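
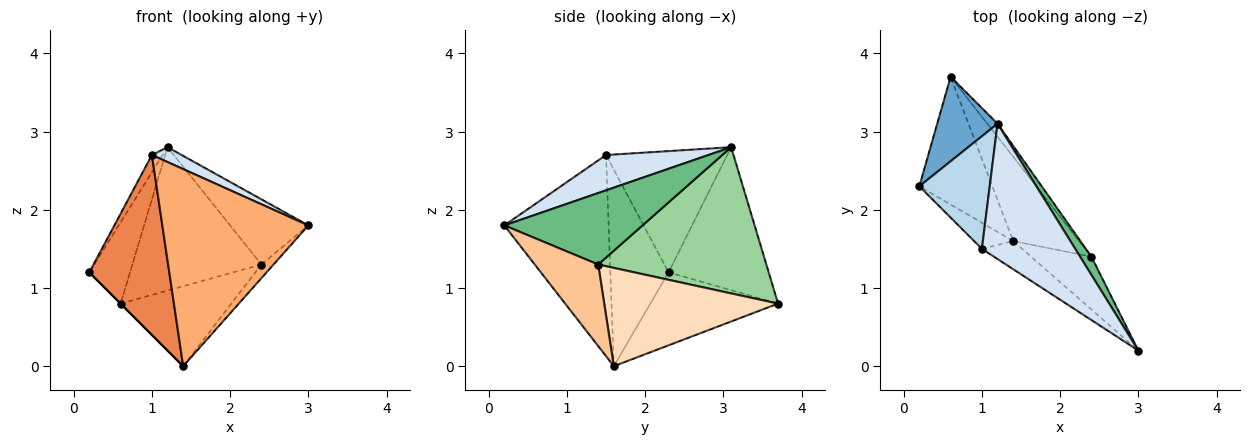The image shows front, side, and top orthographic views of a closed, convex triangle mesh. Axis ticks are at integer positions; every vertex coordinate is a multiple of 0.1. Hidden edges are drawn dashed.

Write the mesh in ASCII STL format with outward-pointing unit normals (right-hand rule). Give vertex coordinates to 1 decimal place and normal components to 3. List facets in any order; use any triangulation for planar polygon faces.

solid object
 facet normal -0.863 0.351 0.364
  outer loop
   vertex 1.2 3.1 2.8
   vertex 0.6 3.7 0.8
   vertex 0.2 2.3 1.2
  endloop
 endfacet
 facet normal -0.707 0.000 -0.707
  outer loop
   vertex 1.4 1.6 0.0
   vertex 0.2 2.3 1.2
   vertex 0.6 3.7 0.8
  endloop
 endfacet
 facet normal -0.862 0.076 0.501
  outer loop
   vertex 1.0 1.5 2.7
   vertex 1.2 3.1 2.8
   vertex 0.2 2.3 1.2
  endloop
 endfacet
 facet normal 0.352 -0.102 0.930
  outer loop
   vertex 1.0 1.5 2.7
   vertex 3.0 0.2 1.8
   vertex 1.2 3.1 2.8
  endloop
 endfacet
 facet normal -0.585 -0.803 -0.116
  outer loop
   vertex 1.0 1.5 2.7
   vertex 0.2 2.3 1.2
   vertex 1.4 1.6 0.0
  endloop
 endfacet
 facet normal -0.577 -0.808 -0.115
  outer loop
   vertex 1.0 1.5 2.7
   vertex 1.4 1.6 0.0
   vertex 3.0 0.2 1.8
  endloop
 endfacet
 facet normal 0.795 0.152 -0.588
  outer loop
   vertex 2.4 1.4 1.3
   vertex 3.0 0.2 1.8
   vertex 1.4 1.6 0.0
  endloop
 endfacet
 facet normal 0.734 0.467 -0.493
  outer loop
   vertex 2.4 1.4 1.3
   vertex 1.4 1.6 0.0
   vertex 0.6 3.7 0.8
  endloop
 endfacet
 facet normal 0.862 0.488 0.137
  outer loop
   vertex 2.4 1.4 1.3
   vertex 1.2 3.1 2.8
   vertex 3.0 0.2 1.8
  endloop
 endfacet
 facet normal 0.792 0.608 -0.055
  outer loop
   vertex 2.4 1.4 1.3
   vertex 0.6 3.7 0.8
   vertex 1.2 3.1 2.8
  endloop
 endfacet
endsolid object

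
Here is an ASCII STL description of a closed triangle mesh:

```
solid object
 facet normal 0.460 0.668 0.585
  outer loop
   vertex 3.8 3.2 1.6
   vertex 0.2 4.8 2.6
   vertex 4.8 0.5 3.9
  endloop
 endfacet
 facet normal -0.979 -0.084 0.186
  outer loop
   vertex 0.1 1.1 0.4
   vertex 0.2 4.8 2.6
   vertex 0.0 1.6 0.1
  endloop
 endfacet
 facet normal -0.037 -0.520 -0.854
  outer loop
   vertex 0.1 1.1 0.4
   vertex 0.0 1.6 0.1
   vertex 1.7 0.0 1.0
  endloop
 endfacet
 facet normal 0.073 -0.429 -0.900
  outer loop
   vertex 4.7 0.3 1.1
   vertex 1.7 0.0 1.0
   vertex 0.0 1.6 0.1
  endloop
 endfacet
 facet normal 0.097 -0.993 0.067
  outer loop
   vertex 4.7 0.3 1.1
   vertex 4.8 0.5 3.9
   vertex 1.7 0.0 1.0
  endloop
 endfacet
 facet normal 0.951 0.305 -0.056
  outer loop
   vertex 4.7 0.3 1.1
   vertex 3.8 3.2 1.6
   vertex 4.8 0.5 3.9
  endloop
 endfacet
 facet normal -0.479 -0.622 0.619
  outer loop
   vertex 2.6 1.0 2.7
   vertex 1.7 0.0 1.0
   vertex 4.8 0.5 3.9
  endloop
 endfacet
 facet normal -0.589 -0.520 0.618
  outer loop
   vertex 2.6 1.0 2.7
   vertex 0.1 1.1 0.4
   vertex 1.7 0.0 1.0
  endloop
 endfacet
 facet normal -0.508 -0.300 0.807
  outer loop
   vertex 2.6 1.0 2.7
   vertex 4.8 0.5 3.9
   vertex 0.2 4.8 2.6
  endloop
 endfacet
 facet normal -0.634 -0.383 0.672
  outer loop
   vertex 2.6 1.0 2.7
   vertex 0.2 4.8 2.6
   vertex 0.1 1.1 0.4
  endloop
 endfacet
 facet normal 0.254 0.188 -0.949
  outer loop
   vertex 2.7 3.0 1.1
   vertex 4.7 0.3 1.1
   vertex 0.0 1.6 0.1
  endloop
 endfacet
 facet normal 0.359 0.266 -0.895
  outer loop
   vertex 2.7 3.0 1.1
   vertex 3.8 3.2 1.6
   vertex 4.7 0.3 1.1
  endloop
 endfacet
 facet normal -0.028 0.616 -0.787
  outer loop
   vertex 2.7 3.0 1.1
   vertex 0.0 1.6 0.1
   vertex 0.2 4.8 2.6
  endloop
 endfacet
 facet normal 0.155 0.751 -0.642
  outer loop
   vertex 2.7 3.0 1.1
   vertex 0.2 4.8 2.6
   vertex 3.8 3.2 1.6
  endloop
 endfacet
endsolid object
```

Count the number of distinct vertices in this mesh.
9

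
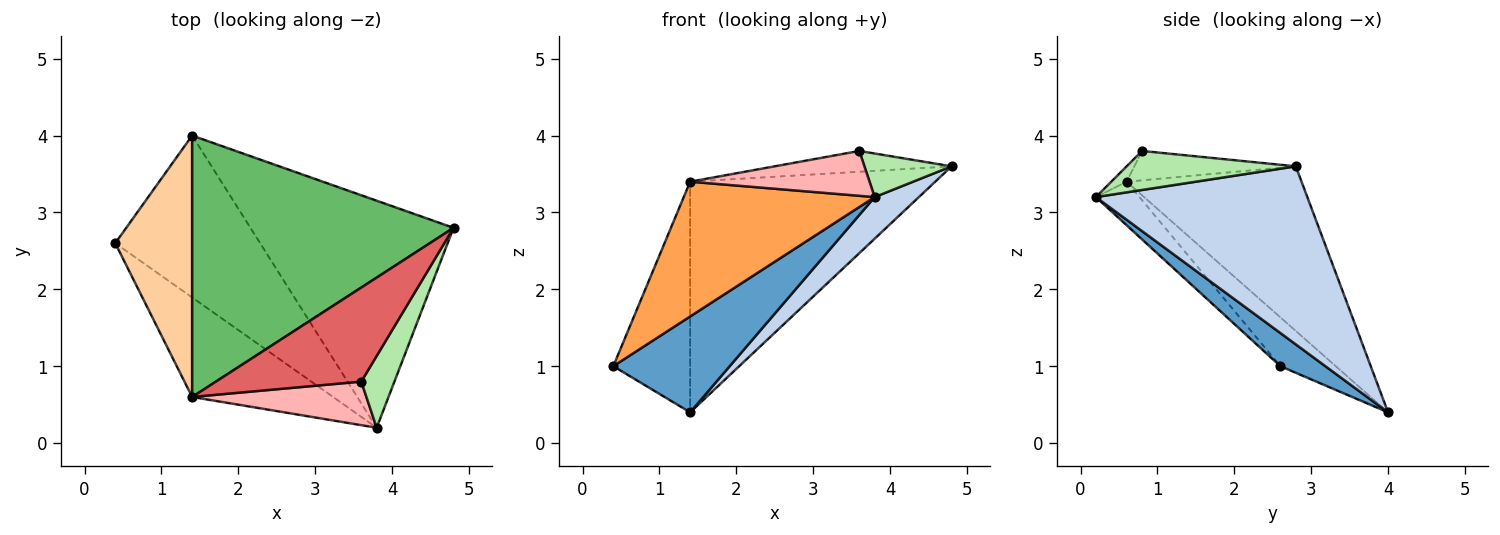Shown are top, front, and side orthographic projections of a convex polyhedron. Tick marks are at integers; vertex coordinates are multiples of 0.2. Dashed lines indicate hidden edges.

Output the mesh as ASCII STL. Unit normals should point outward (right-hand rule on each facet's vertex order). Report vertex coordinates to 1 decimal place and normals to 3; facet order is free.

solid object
 facet normal 0.193 -0.500 -0.844
  outer loop
   vertex 1.4 4.0 0.4
   vertex 3.8 0.2 3.2
   vertex 0.4 2.6 1.0
  endloop
 endfacet
 facet normal 0.653 -0.137 -0.745
  outer loop
   vertex 1.4 4.0 0.4
   vertex 4.8 2.8 3.6
   vertex 3.8 0.2 3.2
  endloop
 endfacet
 facet normal -0.181 -0.791 -0.584
  outer loop
   vertex 1.4 0.6 3.4
   vertex 0.4 2.6 1.0
   vertex 3.8 0.2 3.2
  endloop
 endfacet
 facet normal -0.430 0.597 0.677
  outer loop
   vertex 1.4 0.6 3.4
   vertex 1.4 4.0 0.4
   vertex 0.4 2.6 1.0
  endloop
 endfacet
 facet normal -0.427 0.598 0.678
  outer loop
   vertex 1.4 0.6 3.4
   vertex 4.8 2.8 3.6
   vertex 1.4 4.0 0.4
  endloop
 endfacet
 facet normal 0.710 -0.366 0.602
  outer loop
   vertex 3.6 0.8 3.8
   vertex 3.8 0.2 3.2
   vertex 4.8 2.8 3.6
  endloop
 endfacet
 facet normal -0.193 0.212 0.958
  outer loop
   vertex 3.6 0.8 3.8
   vertex 4.8 2.8 3.6
   vertex 1.4 0.6 3.4
  endloop
 endfacet
 facet normal -0.061 -0.716 0.695
  outer loop
   vertex 3.6 0.8 3.8
   vertex 1.4 0.6 3.4
   vertex 3.8 0.2 3.2
  endloop
 endfacet
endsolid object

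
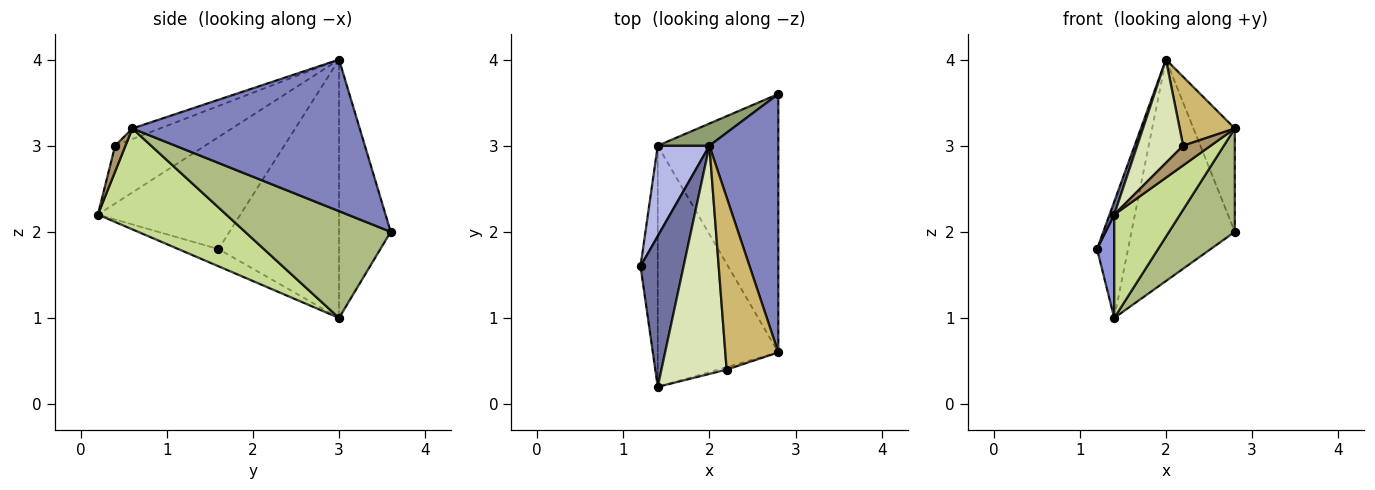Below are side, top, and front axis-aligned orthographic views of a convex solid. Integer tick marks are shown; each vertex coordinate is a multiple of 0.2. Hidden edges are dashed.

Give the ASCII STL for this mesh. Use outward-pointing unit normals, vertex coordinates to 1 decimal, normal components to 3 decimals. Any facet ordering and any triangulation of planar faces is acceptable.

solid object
 facet normal -0.933 -0.031 0.359
  outer loop
   vertex 2.0 3.0 4.0
   vertex 1.2 1.6 1.8
   vertex 1.4 0.2 2.2
  endloop
 endfacet
 facet normal 0.898 0.163 0.408
  outer loop
   vertex 2.8 0.6 3.2
   vertex 2.8 3.6 2.0
   vertex 2.0 3.0 4.0
  endloop
 endfacet
 facet normal -0.677 -0.290 -0.677
  outer loop
   vertex 1.4 3.0 1.0
   vertex 1.4 0.2 2.2
   vertex 1.2 1.6 1.8
  endloop
 endfacet
 facet normal -0.951 0.244 0.190
  outer loop
   vertex 1.4 3.0 1.0
   vertex 1.2 1.6 1.8
   vertex 2.0 3.0 4.0
  endloop
 endfacet
 facet normal -0.445 0.891 0.089
  outer loop
   vertex 1.4 3.0 1.0
   vertex 2.0 3.0 4.0
   vertex 2.8 3.6 2.0
  endloop
 endfacet
 facet normal 0.635 -0.287 -0.717
  outer loop
   vertex 1.4 3.0 1.0
   vertex 2.8 3.6 2.0
   vertex 2.8 0.6 3.2
  endloop
 endfacet
 facet normal 0.610 -0.312 -0.729
  outer loop
   vertex 1.4 3.0 1.0
   vertex 2.8 0.6 3.2
   vertex 1.4 0.2 2.2
  endloop
 endfacet
 facet normal -0.628 -0.321 0.709
  outer loop
   vertex 2.2 0.4 3.0
   vertex 2.0 3.0 4.0
   vertex 1.4 0.2 2.2
  endloop
 endfacet
 facet normal 0.349 -0.930 -0.116
  outer loop
   vertex 2.2 0.4 3.0
   vertex 1.4 0.2 2.2
   vertex 2.8 0.6 3.2
  endloop
 endfacet
 facet normal -0.183 -0.365 0.913
  outer loop
   vertex 2.2 0.4 3.0
   vertex 2.8 0.6 3.2
   vertex 2.0 3.0 4.0
  endloop
 endfacet
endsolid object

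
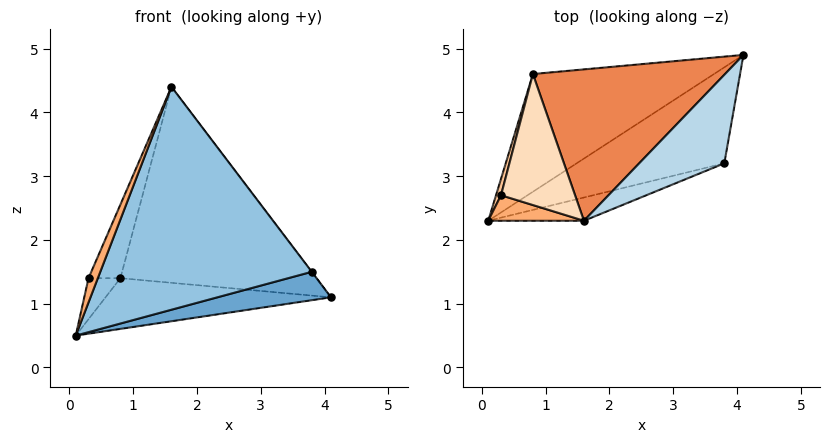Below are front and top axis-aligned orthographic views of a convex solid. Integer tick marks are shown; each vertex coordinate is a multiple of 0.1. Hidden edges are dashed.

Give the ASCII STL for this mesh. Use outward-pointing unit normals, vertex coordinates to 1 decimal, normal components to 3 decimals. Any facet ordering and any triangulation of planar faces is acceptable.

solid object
 facet normal 0.312 -0.269 -0.911
  outer loop
   vertex 3.8 3.2 1.5
   vertex 0.1 2.3 0.5
   vertex 4.1 4.9 1.1
  endloop
 endfacet
 facet normal 0.261 -0.960 -0.100
  outer loop
   vertex 3.8 3.2 1.5
   vertex 1.6 2.3 4.4
   vertex 0.1 2.3 0.5
  endloop
 endfacet
 facet normal 0.796 0.002 0.605
  outer loop
   vertex 3.8 3.2 1.5
   vertex 4.1 4.9 1.1
   vertex 1.6 2.3 4.4
  endloop
 endfacet
 facet normal -0.119 0.393 -0.912
  outer loop
   vertex 0.8 4.6 1.4
   vertex 4.1 4.9 1.1
   vertex 0.1 2.3 0.5
  endloop
 endfacet
 facet normal -0.016 0.791 0.611
  outer loop
   vertex 0.8 4.6 1.4
   vertex 1.6 2.3 4.4
   vertex 4.1 4.9 1.1
  endloop
 endfacet
 facet normal -0.883 -0.323 0.340
  outer loop
   vertex 0.3 2.7 1.4
   vertex 0.1 2.3 0.5
   vertex 1.6 2.3 4.4
  endloop
 endfacet
 facet normal -0.962 0.253 0.101
  outer loop
   vertex 0.3 2.7 1.4
   vertex 0.8 4.6 1.4
   vertex 0.1 2.3 0.5
  endloop
 endfacet
 facet normal -0.881 0.232 0.413
  outer loop
   vertex 0.3 2.7 1.4
   vertex 1.6 2.3 4.4
   vertex 0.8 4.6 1.4
  endloop
 endfacet
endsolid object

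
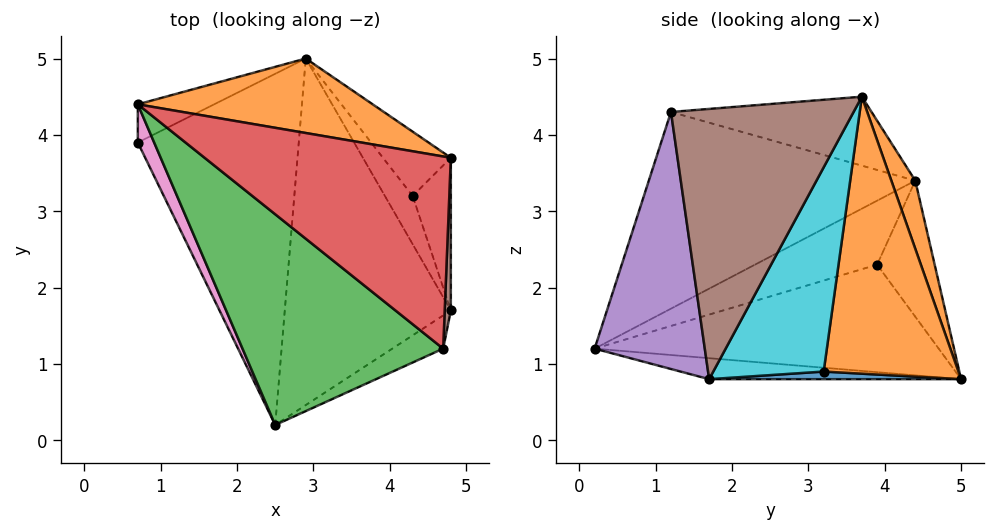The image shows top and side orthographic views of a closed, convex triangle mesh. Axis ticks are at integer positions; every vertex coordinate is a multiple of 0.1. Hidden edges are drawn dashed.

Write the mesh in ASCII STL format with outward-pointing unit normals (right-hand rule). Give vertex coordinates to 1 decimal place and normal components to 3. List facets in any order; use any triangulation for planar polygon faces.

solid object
 facet normal -0.125 -0.072 -0.990
  outer loop
   vertex 2.9 5.0 0.8
   vertex 4.8 1.7 0.8
   vertex 2.5 0.2 1.2
  endloop
 endfacet
 facet normal 0.085 0.953 0.291
  outer loop
   vertex 2.9 5.0 0.8
   vertex 0.7 4.4 3.4
   vertex 4.8 3.7 4.5
  endloop
 endfacet
 facet normal -0.580 -0.559 0.592
  outer loop
   vertex 4.7 1.2 4.3
   vertex 0.7 4.4 3.4
   vertex 2.5 0.2 1.2
  endloop
 endfacet
 facet normal -0.269 -0.066 0.961
  outer loop
   vertex 4.7 1.2 4.3
   vertex 4.8 3.7 4.5
   vertex 0.7 4.4 3.4
  endloop
 endfacet
 facet normal 0.530 -0.841 -0.105
  outer loop
   vertex 4.7 1.2 4.3
   vertex 2.5 0.2 1.2
   vertex 4.8 1.7 0.8
  endloop
 endfacet
 facet normal 0.999 -0.042 0.023
  outer loop
   vertex 4.7 1.2 4.3
   vertex 4.8 1.7 0.8
   vertex 4.8 3.7 4.5
  endloop
 endfacet
 facet normal -0.851 -0.479 0.218
  outer loop
   vertex 0.7 3.9 2.3
   vertex 2.5 0.2 1.2
   vertex 0.7 4.4 3.4
  endloop
 endfacet
 facet normal -0.593 0.733 -0.333
  outer loop
   vertex 0.7 3.9 2.3
   vertex 0.7 4.4 3.4
   vertex 2.9 5.0 0.8
  endloop
 endfacet
 facet normal -0.555 -0.023 -0.831
  outer loop
   vertex 0.7 3.9 2.3
   vertex 2.9 5.0 0.8
   vertex 2.5 0.2 1.2
  endloop
 endfacet
 facet normal 0.931 0.322 -0.174
  outer loop
   vertex 4.3 3.2 0.9
   vertex 4.8 3.7 4.5
   vertex 4.8 1.7 0.8
  endloop
 endfacet
 facet normal 0.262 0.151 -0.953
  outer loop
   vertex 4.3 3.2 0.9
   vertex 4.8 1.7 0.8
   vertex 2.9 5.0 0.8
  endloop
 endfacet
 facet normal 0.780 0.596 -0.191
  outer loop
   vertex 4.3 3.2 0.9
   vertex 2.9 5.0 0.8
   vertex 4.8 3.7 4.5
  endloop
 endfacet
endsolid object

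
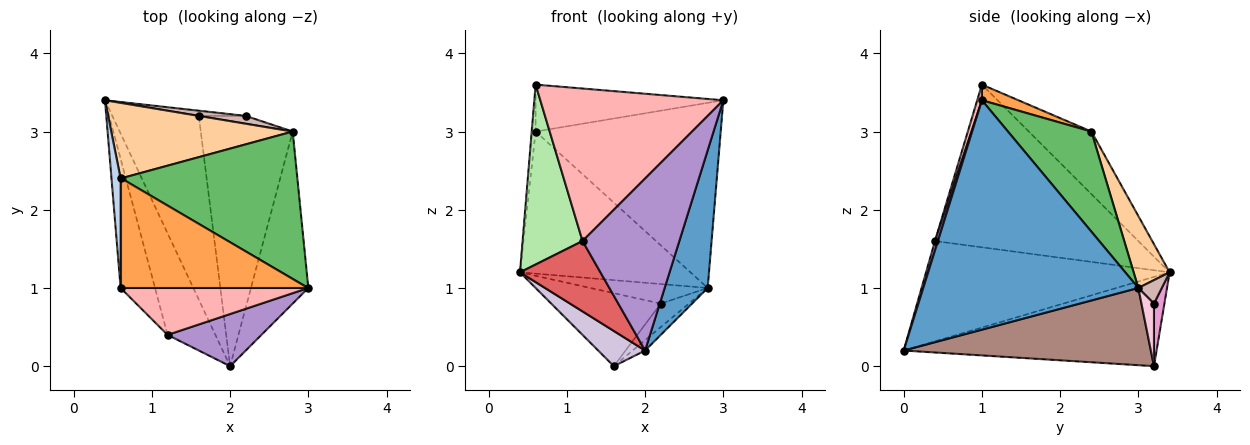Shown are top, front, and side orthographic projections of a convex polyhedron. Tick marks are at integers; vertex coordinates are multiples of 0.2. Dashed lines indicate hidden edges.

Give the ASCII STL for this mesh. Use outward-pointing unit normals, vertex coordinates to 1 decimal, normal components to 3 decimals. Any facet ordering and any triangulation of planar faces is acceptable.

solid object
 facet normal 0.952 -0.190 -0.238
  outer loop
   vertex 2.8 3.0 1.0
   vertex 3.0 1.0 3.4
   vertex 2.0 0.0 0.2
  endloop
 endfacet
 facet normal -0.988 0.062 0.144
  outer loop
   vertex 0.6 2.4 3.0
   vertex 0.4 3.4 1.2
   vertex 0.6 1.0 3.6
  endloop
 endfacet
 facet normal 0.076 0.393 0.916
  outer loop
   vertex 0.6 2.4 3.0
   vertex 0.6 1.0 3.6
   vertex 3.0 1.0 3.4
  endloop
 endfacet
 facet normal 0.183 0.868 0.462
  outer loop
   vertex 0.6 2.4 3.0
   vertex 2.8 3.0 1.0
   vertex 0.4 3.4 1.2
  endloop
 endfacet
 facet normal 0.333 0.738 0.587
  outer loop
   vertex 0.6 2.4 3.0
   vertex 3.0 1.0 3.4
   vertex 2.8 3.0 1.0
  endloop
 endfacet
 facet normal -0.940 -0.277 -0.199
  outer loop
   vertex 1.2 0.4 1.6
   vertex 0.6 1.0 3.6
   vertex 0.4 3.4 1.2
  endloop
 endfacet
 facet normal -0.865 -0.286 -0.413
  outer loop
   vertex 1.2 0.4 1.6
   vertex 0.4 3.4 1.2
   vertex 2.0 0.0 0.2
  endloop
 endfacet
 facet normal 0.024 -0.955 0.294
  outer loop
   vertex 1.2 0.4 1.6
   vertex 3.0 1.0 3.4
   vertex 0.6 1.0 3.6
  endloop
 endfacet
 facet normal 0.029 -0.957 0.290
  outer loop
   vertex 1.2 0.4 1.6
   vertex 2.0 0.0 0.2
   vertex 3.0 1.0 3.4
  endloop
 endfacet
 facet normal -0.712 -0.132 -0.690
  outer loop
   vertex 1.6 3.2 0.0
   vertex 2.0 0.0 0.2
   vertex 0.4 3.4 1.2
  endloop
 endfacet
 facet normal 0.643 0.033 -0.765
  outer loop
   vertex 1.6 3.2 0.0
   vertex 2.8 3.0 1.0
   vertex 2.0 0.0 0.2
  endloop
 endfacet
 facet normal 0.183 0.913 0.365
  outer loop
   vertex 2.2 3.2 0.8
   vertex 0.4 3.4 1.2
   vertex 2.8 3.0 1.0
  endloop
 endfacet
 facet normal 0.095 0.993 -0.071
  outer loop
   vertex 2.2 3.2 0.8
   vertex 1.6 3.2 0.0
   vertex 0.4 3.4 1.2
  endloop
 endfacet
 facet normal 0.389 0.874 -0.291
  outer loop
   vertex 2.2 3.2 0.8
   vertex 2.8 3.0 1.0
   vertex 1.6 3.2 0.0
  endloop
 endfacet
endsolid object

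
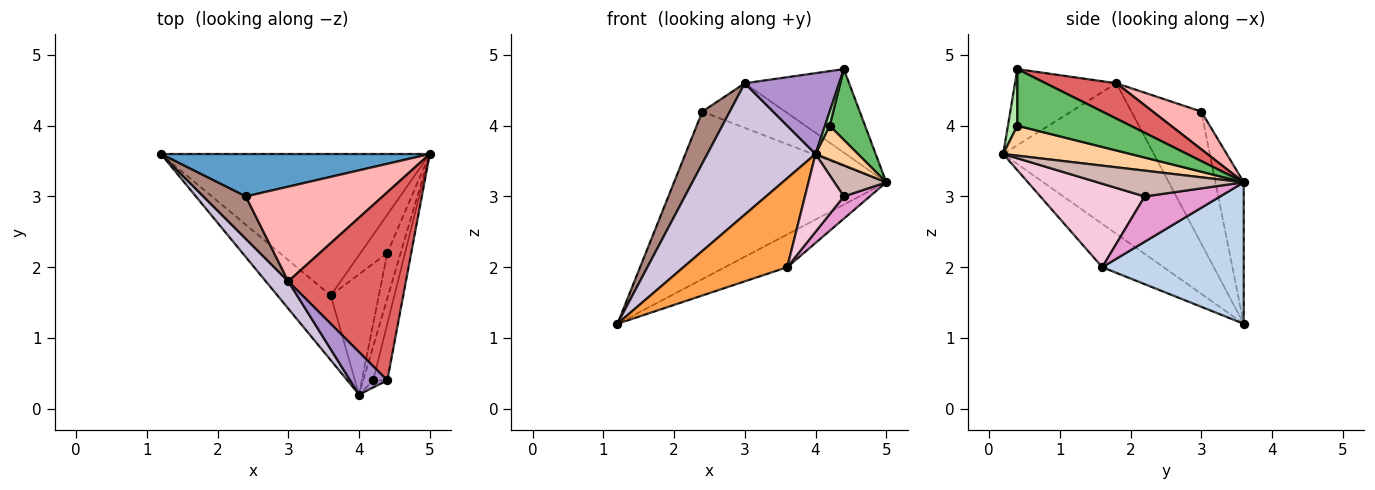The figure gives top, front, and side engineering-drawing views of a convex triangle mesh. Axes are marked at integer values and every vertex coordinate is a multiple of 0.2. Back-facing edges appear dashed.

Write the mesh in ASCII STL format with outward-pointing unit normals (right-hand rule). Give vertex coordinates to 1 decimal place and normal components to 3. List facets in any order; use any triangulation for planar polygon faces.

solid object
 facet normal -0.128 0.961 0.244
  outer loop
   vertex 2.4 3.0 4.2
   vertex 5.0 3.6 3.2
   vertex 1.2 3.6 1.2
  endloop
 endfacet
 facet normal 0.456 0.201 -0.867
  outer loop
   vertex 3.6 1.6 2.0
   vertex 1.2 3.6 1.2
   vertex 5.0 3.6 3.2
  endloop
 endfacet
 facet normal -0.431 -0.730 -0.531
  outer loop
   vertex 3.6 1.6 2.0
   vertex 4.0 0.2 3.6
   vertex 1.2 3.6 1.2
  endloop
 endfacet
 facet normal 0.905 -0.302 -0.302
  outer loop
   vertex 4.2 0.4 4.0
   vertex 4.0 0.2 3.6
   vertex 5.0 3.6 3.2
  endloop
 endfacet
 facet normal 0.928 -0.290 -0.232
  outer loop
   vertex 4.2 0.4 4.0
   vertex 5.0 3.6 3.2
   vertex 4.4 0.4 4.8
  endloop
 endfacet
 facet normal 0.873 -0.436 -0.218
  outer loop
   vertex 4.2 0.4 4.0
   vertex 4.4 0.4 4.8
   vertex 4.0 0.2 3.6
  endloop
 endfacet
 facet normal 0.265 0.391 0.881
  outer loop
   vertex 3.0 1.8 4.6
   vertex 4.4 0.4 4.8
   vertex 5.0 3.6 3.2
  endloop
 endfacet
 facet normal 0.242 0.414 0.878
  outer loop
   vertex 3.0 1.8 4.6
   vertex 5.0 3.6 3.2
   vertex 2.4 3.0 4.2
  endloop
 endfacet
 facet normal -0.689 -0.641 0.337
  outer loop
   vertex 3.0 1.8 4.6
   vertex 4.0 0.2 3.6
   vertex 4.4 0.4 4.8
  endloop
 endfacet
 facet normal -0.806 -0.579 0.120
  outer loop
   vertex 3.0 1.8 4.6
   vertex 1.2 3.6 1.2
   vertex 4.0 0.2 3.6
  endloop
 endfacet
 facet normal -0.892 -0.350 0.287
  outer loop
   vertex 3.0 1.8 4.6
   vertex 2.4 3.0 4.2
   vertex 1.2 3.6 1.2
  endloop
 endfacet
 facet normal 0.847 -0.301 -0.437
  outer loop
   vertex 4.4 2.2 3.0
   vertex 5.0 3.6 3.2
   vertex 4.0 0.2 3.6
  endloop
 endfacet
 facet normal 0.825 -0.283 -0.490
  outer loop
   vertex 4.4 2.2 3.0
   vertex 3.6 1.6 2.0
   vertex 5.0 3.6 3.2
  endloop
 endfacet
 facet normal 0.824 -0.307 -0.475
  outer loop
   vertex 4.4 2.2 3.0
   vertex 4.0 0.2 3.6
   vertex 3.6 1.6 2.0
  endloop
 endfacet
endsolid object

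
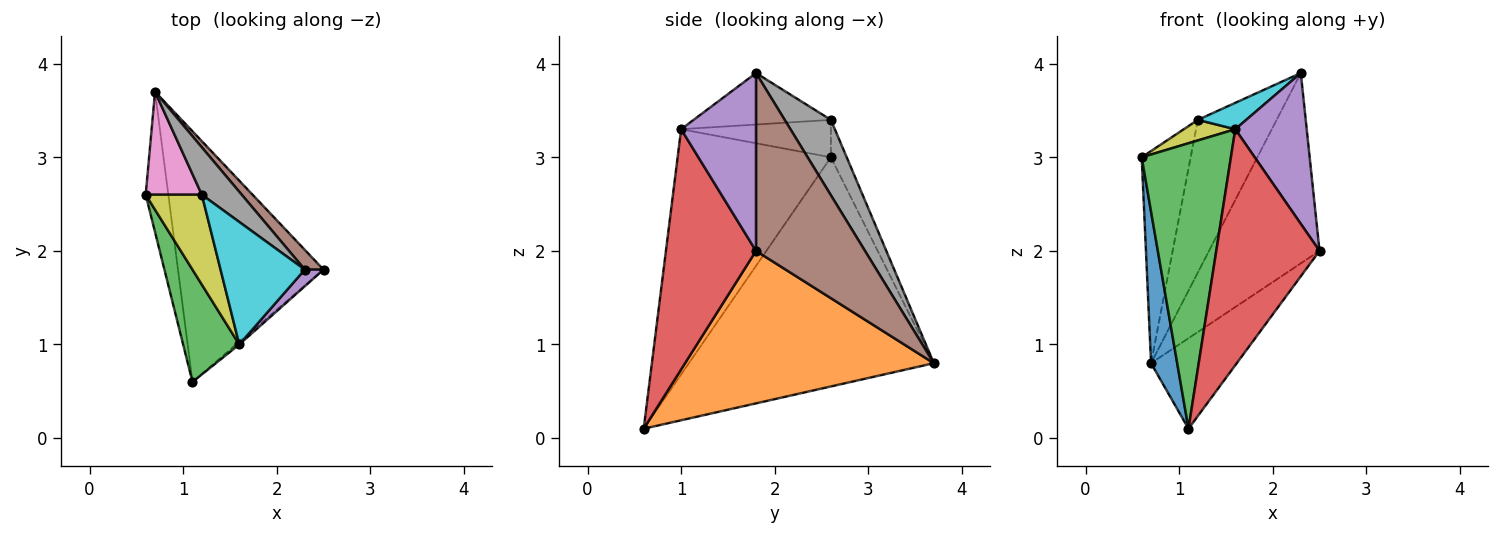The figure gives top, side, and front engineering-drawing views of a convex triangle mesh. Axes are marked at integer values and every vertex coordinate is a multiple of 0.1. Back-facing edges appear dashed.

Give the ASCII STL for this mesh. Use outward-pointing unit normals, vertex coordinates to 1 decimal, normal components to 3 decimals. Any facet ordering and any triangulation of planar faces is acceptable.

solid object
 facet normal -0.990 -0.106 -0.098
  outer loop
   vertex 0.7 3.7 0.8
   vertex 1.1 0.6 0.1
   vertex 0.6 2.6 3.0
  endloop
 endfacet
 facet normal 0.702 0.242 -0.670
  outer loop
   vertex 0.7 3.7 0.8
   vertex 2.5 1.8 2.0
   vertex 1.1 0.6 0.1
  endloop
 endfacet
 facet normal -0.848 -0.493 0.194
  outer loop
   vertex 1.6 1.0 3.3
   vertex 0.6 2.6 3.0
   vertex 1.1 0.6 0.1
  endloop
 endfacet
 facet normal 0.657 -0.753 -0.009
  outer loop
   vertex 1.6 1.0 3.3
   vertex 1.1 0.6 0.1
   vertex 2.5 1.8 2.0
  endloop
 endfacet
 facet normal 0.721 -0.688 0.076
  outer loop
   vertex 2.3 1.8 3.9
   vertex 1.6 1.0 3.3
   vertex 2.5 1.8 2.0
  endloop
 endfacet
 facet normal 0.700 0.710 0.074
  outer loop
   vertex 2.3 1.8 3.9
   vertex 2.5 1.8 2.0
   vertex 0.7 3.7 0.8
  endloop
 endfacet
 facet normal -0.279 0.864 0.419
  outer loop
   vertex 1.2 2.6 3.4
   vertex 0.7 3.7 0.8
   vertex 0.6 2.6 3.0
  endloop
 endfacet
 facet normal 0.489 0.833 0.259
  outer loop
   vertex 1.2 2.6 3.4
   vertex 2.3 1.8 3.9
   vertex 0.7 3.7 0.8
  endloop
 endfacet
 facet normal -0.545 -0.187 0.817
  outer loop
   vertex 1.2 2.6 3.4
   vertex 0.6 2.6 3.0
   vertex 1.6 1.0 3.3
  endloop
 endfacet
 facet normal -0.513 -0.181 0.839
  outer loop
   vertex 1.2 2.6 3.4
   vertex 1.6 1.0 3.3
   vertex 2.3 1.8 3.9
  endloop
 endfacet
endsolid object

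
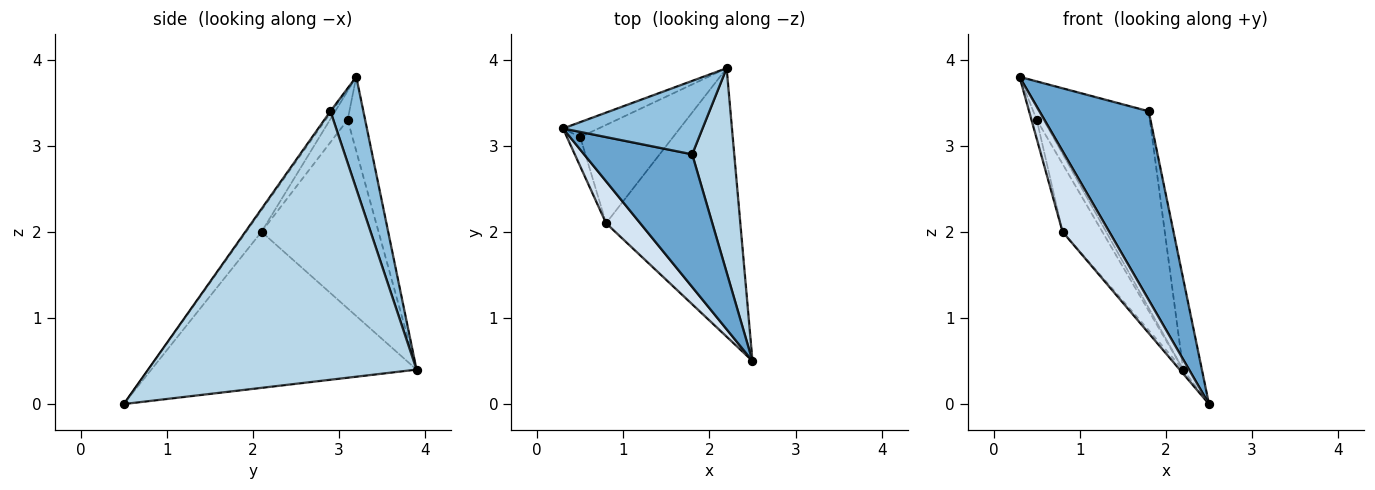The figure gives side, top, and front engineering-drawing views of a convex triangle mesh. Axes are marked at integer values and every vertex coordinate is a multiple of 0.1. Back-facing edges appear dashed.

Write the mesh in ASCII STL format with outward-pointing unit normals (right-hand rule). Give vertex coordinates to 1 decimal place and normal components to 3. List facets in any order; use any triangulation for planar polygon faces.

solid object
 facet normal -0.010 -0.818 0.575
  outer loop
   vertex 1.8 2.9 3.4
   vertex 0.3 3.2 3.8
   vertex 2.5 0.5 0.0
  endloop
 endfacet
 facet normal 0.270 0.902 0.337
  outer loop
   vertex 1.8 2.9 3.4
   vertex 2.2 3.9 0.4
   vertex 0.3 3.2 3.8
  endloop
 endfacet
 facet normal 0.986 0.069 0.154
  outer loop
   vertex 1.8 2.9 3.4
   vertex 2.5 0.5 0.0
   vertex 2.2 3.9 0.4
  endloop
 endfacet
 facet normal -0.281 -0.852 0.442
  outer loop
   vertex 0.8 2.1 2.0
   vertex 2.5 0.5 0.0
   vertex 0.3 3.2 3.8
  endloop
 endfacet
 facet normal -0.758 0.010 -0.652
  outer loop
   vertex 0.8 2.1 2.0
   vertex 2.2 3.9 0.4
   vertex 2.5 0.5 0.0
  endloop
 endfacet
 facet normal -0.851 0.333 -0.407
  outer loop
   vertex 0.5 3.1 3.3
   vertex 0.3 3.2 3.8
   vertex 2.2 3.9 0.4
  endloop
 endfacet
 facet normal -0.877 0.261 -0.403
  outer loop
   vertex 0.5 3.1 3.3
   vertex 0.8 2.1 2.0
   vertex 0.3 3.2 3.8
  endloop
 endfacet
 facet normal -0.858 0.292 -0.423
  outer loop
   vertex 0.5 3.1 3.3
   vertex 2.2 3.9 0.4
   vertex 0.8 2.1 2.0
  endloop
 endfacet
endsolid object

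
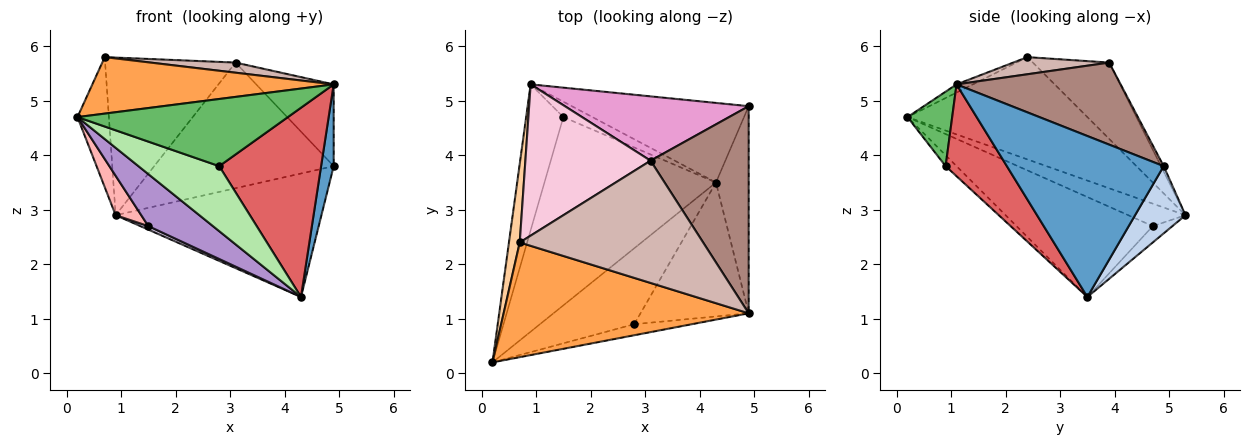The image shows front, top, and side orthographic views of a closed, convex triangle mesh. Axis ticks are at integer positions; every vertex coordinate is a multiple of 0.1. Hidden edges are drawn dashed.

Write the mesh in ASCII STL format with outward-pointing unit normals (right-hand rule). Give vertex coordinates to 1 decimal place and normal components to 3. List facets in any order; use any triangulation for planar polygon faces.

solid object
 facet normal 0.977 -0.078 -0.199
  outer loop
   vertex 4.9 4.9 3.8
   vertex 4.9 1.1 5.3
   vertex 4.3 3.5 1.4
  endloop
 endfacet
 facet normal 0.202 0.823 -0.531
  outer loop
   vertex 4.9 4.9 3.8
   vertex 4.3 3.5 1.4
   vertex 0.9 5.3 2.9
  endloop
 endfacet
 facet normal -0.030 -0.442 0.897
  outer loop
   vertex 0.7 2.4 5.8
   vertex 0.2 0.2 4.7
   vertex 4.9 1.1 5.3
  endloop
 endfacet
 facet normal -0.980 0.171 0.103
  outer loop
   vertex 0.7 2.4 5.8
   vertex 0.9 5.3 2.9
   vertex 0.2 0.2 4.7
  endloop
 endfacet
 facet normal 0.205 -0.966 -0.158
  outer loop
   vertex 2.8 0.9 3.8
   vertex 4.9 1.1 5.3
   vertex 0.2 0.2 4.7
  endloop
 endfacet
 facet normal -0.087 -0.648 -0.757
  outer loop
   vertex 2.8 0.9 3.8
   vertex 0.2 0.2 4.7
   vertex 4.3 3.5 1.4
  endloop
 endfacet
 facet normal 0.440 -0.733 -0.519
  outer loop
   vertex 2.8 0.9 3.8
   vertex 4.3 3.5 1.4
   vertex 4.9 1.1 5.3
  endloop
 endfacet
 facet normal -0.503 -0.225 -0.834
  outer loop
   vertex 1.5 4.7 2.7
   vertex 0.2 0.2 4.7
   vertex 0.9 5.3 2.9
  endloop
 endfacet
 facet normal -0.490 -0.232 -0.840
  outer loop
   vertex 1.5 4.7 2.7
   vertex 4.3 3.5 1.4
   vertex 0.2 0.2 4.7
  endloop
 endfacet
 facet normal -0.481 -0.196 -0.855
  outer loop
   vertex 1.5 4.7 2.7
   vertex 0.9 5.3 2.9
   vertex 4.3 3.5 1.4
  endloop
 endfacet
 facet normal 0.614 0.290 0.734
  outer loop
   vertex 3.1 3.9 5.7
   vertex 4.9 1.1 5.3
   vertex 4.9 4.9 3.8
  endloop
 endfacet
 facet normal 0.093 -0.082 0.992
  outer loop
   vertex 3.1 3.9 5.7
   vertex 0.7 2.4 5.8
   vertex 4.9 1.1 5.3
  endloop
 endfacet
 facet normal -0.014 0.890 0.456
  outer loop
   vertex 3.1 3.9 5.7
   vertex 4.9 4.9 3.8
   vertex 0.9 5.3 2.9
  endloop
 endfacet
 facet normal -0.389 0.665 0.638
  outer loop
   vertex 3.1 3.9 5.7
   vertex 0.9 5.3 2.9
   vertex 0.7 2.4 5.8
  endloop
 endfacet
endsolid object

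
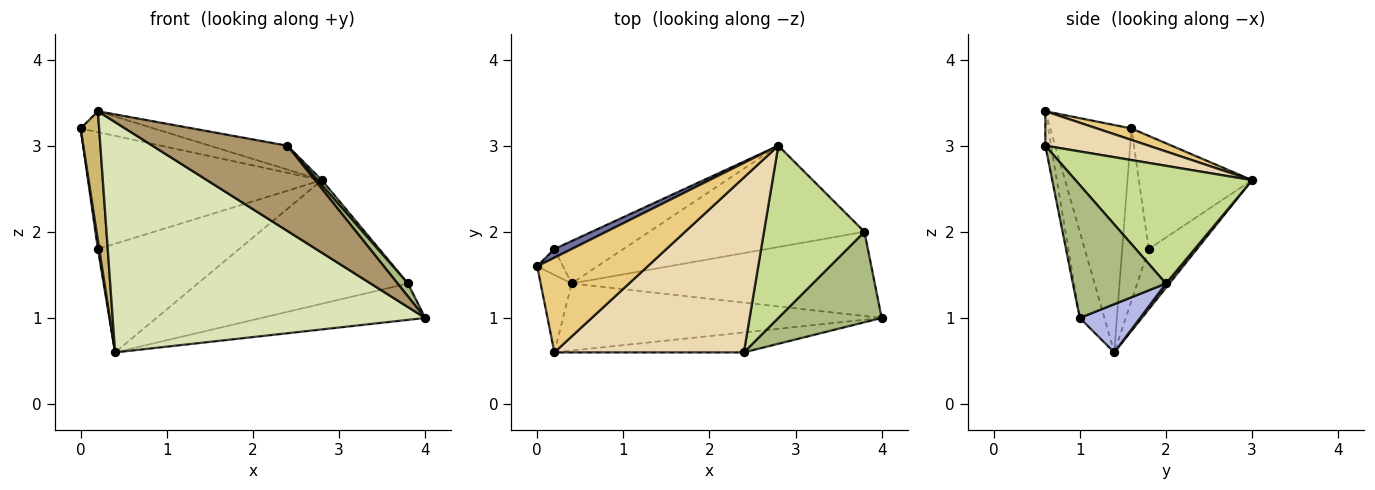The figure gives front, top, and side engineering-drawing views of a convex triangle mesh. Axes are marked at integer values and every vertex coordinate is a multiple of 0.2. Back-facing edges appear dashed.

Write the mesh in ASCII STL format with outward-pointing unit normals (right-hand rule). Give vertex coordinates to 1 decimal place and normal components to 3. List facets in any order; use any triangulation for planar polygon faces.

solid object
 facet normal -0.435 0.898 0.066
  outer loop
   vertex 0.2 1.8 1.8
   vertex 0.0 1.6 3.2
   vertex 2.8 3.0 2.6
  endloop
 endfacet
 facet normal -0.988 -0.049 -0.148
  outer loop
   vertex 0.2 1.8 1.8
   vertex 0.4 1.4 0.6
   vertex 0.0 1.6 3.2
  endloop
 endfacet
 facet normal -0.303 0.888 -0.346
  outer loop
   vertex 0.2 1.8 1.8
   vertex 2.8 3.0 2.6
   vertex 0.4 1.4 0.6
  endloop
 endfacet
 facet normal 0.145 0.392 -0.908
  outer loop
   vertex 3.8 2.0 1.4
   vertex 4.0 1.0 1.0
   vertex 0.4 1.4 0.6
  endloop
 endfacet
 facet normal 0.013 0.773 -0.634
  outer loop
   vertex 3.8 2.0 1.4
   vertex 0.4 1.4 0.6
   vertex 2.8 3.0 2.6
  endloop
 endfacet
 facet normal 0.786 -0.087 0.612
  outer loop
   vertex 3.8 2.0 1.4
   vertex 2.4 0.6 3.0
   vertex 4.0 1.0 1.0
  endloop
 endfacet
 facet normal 0.760 -0.019 0.649
  outer loop
   vertex 3.8 2.0 1.4
   vertex 2.8 3.0 2.6
   vertex 2.4 0.6 3.0
  endloop
 endfacet
 facet normal -0.075 -0.957 -0.279
  outer loop
   vertex 0.2 0.6 3.4
   vertex 0.4 1.4 0.6
   vertex 4.0 1.0 1.0
  endloop
 endfacet
 facet normal -0.041 -0.973 -0.228
  outer loop
   vertex 0.2 0.6 3.4
   vertex 4.0 1.0 1.0
   vertex 2.4 0.6 3.0
  endloop
 endfacet
 facet normal -0.967 -0.220 -0.132
  outer loop
   vertex 0.2 0.6 3.4
   vertex 0.0 1.6 3.2
   vertex 0.4 1.4 0.6
  endloop
 endfacet
 facet normal 0.101 0.214 0.971
  outer loop
   vertex 0.2 0.6 3.4
   vertex 2.8 3.0 2.6
   vertex 0.0 1.6 3.2
  endloop
 endfacet
 facet normal 0.177 0.133 0.975
  outer loop
   vertex 0.2 0.6 3.4
   vertex 2.4 0.6 3.0
   vertex 2.8 3.0 2.6
  endloop
 endfacet
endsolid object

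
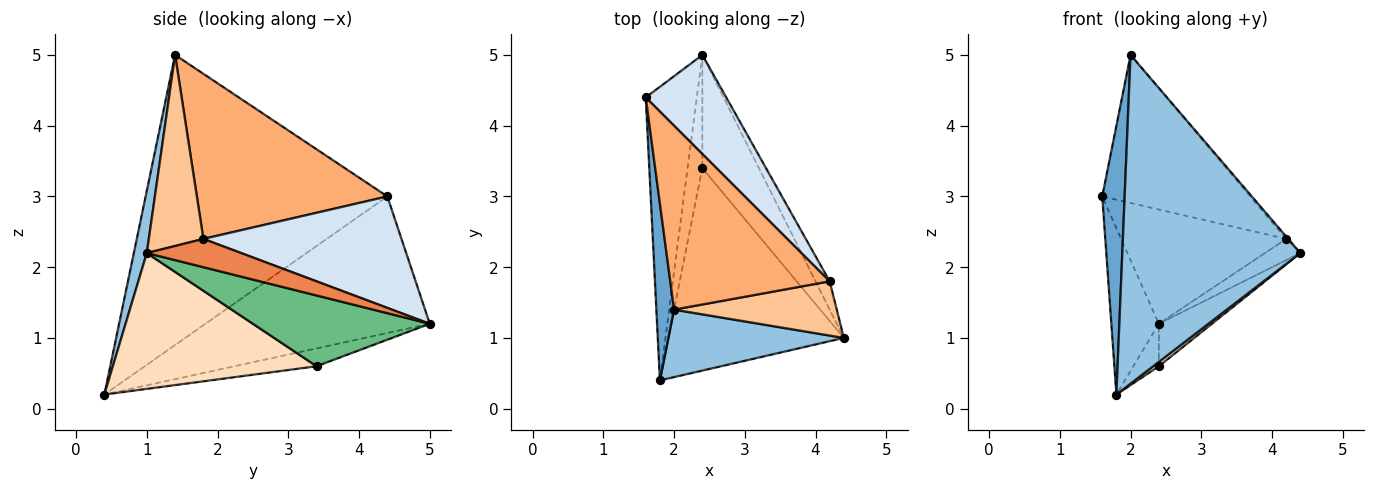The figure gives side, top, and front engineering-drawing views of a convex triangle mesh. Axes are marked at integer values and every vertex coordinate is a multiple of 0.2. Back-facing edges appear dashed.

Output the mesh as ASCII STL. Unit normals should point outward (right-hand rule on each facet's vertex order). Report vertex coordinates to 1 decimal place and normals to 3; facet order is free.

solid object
 facet normal -0.994 -0.092 0.061
  outer loop
   vertex 2.0 1.4 5.0
   vertex 1.6 4.4 3.0
   vertex 1.8 0.4 0.2
  endloop
 endfacet
 facet normal 0.071 -0.977 0.201
  outer loop
   vertex 2.0 1.4 5.0
   vertex 1.8 0.4 0.2
   vertex 4.4 1.0 2.2
  endloop
 endfacet
 facet normal -0.919 0.195 -0.344
  outer loop
   vertex 2.4 5.0 1.2
   vertex 1.8 0.4 0.2
   vertex 1.6 4.4 3.0
  endloop
 endfacet
 facet normal 0.672 0.560 0.485
  outer loop
   vertex 4.2 1.8 2.4
   vertex 2.4 5.0 1.2
   vertex 1.6 4.4 3.0
  endloop
 endfacet
 facet normal 0.848 0.318 -0.424
  outer loop
   vertex 4.2 1.8 2.4
   vertex 4.4 1.0 2.2
   vertex 2.4 5.0 1.2
  endloop
 endfacet
 facet normal 0.628 0.488 0.606
  outer loop
   vertex 4.2 1.8 2.4
   vertex 1.6 4.4 3.0
   vertex 2.0 1.4 5.0
  endloop
 endfacet
 facet normal 0.761 0.028 0.648
  outer loop
   vertex 4.2 1.8 2.4
   vertex 2.0 1.4 5.0
   vertex 4.4 1.0 2.2
  endloop
 endfacet
 facet normal 0.612 -0.017 -0.791
  outer loop
   vertex 2.4 3.4 0.6
   vertex 4.4 1.0 2.2
   vertex 1.8 0.4 0.2
  endloop
 endfacet
 facet normal 0.760 0.228 -0.608
  outer loop
   vertex 2.4 3.4 0.6
   vertex 2.4 5.0 1.2
   vertex 4.4 1.0 2.2
  endloop
 endfacet
 facet normal -0.749 0.233 -0.620
  outer loop
   vertex 2.4 3.4 0.6
   vertex 1.8 0.4 0.2
   vertex 2.4 5.0 1.2
  endloop
 endfacet
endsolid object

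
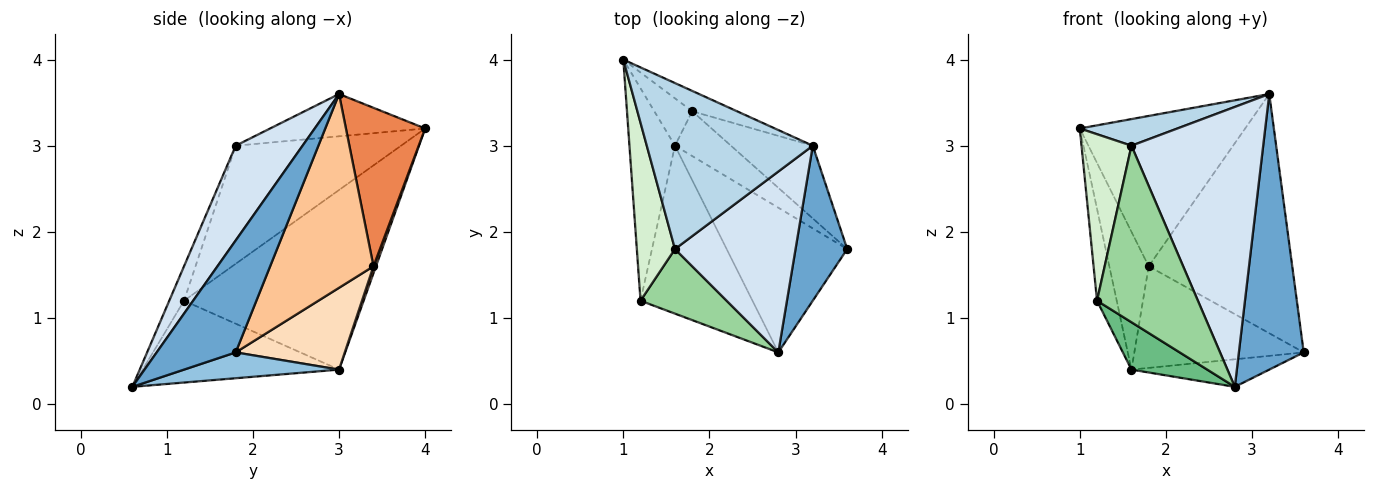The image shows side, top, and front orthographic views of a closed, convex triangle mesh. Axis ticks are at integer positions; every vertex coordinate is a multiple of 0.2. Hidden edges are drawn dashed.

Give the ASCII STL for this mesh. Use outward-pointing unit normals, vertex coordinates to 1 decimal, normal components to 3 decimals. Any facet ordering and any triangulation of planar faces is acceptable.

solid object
 facet normal 0.728 -0.597 0.336
  outer loop
   vertex 3.2 3.0 3.6
   vertex 2.8 0.6 0.2
   vertex 3.6 1.8 0.6
  endloop
 endfacet
 facet normal 0.206 0.183 -0.961
  outer loop
   vertex 1.6 3.0 0.4
   vertex 3.6 1.8 0.6
   vertex 2.8 0.6 0.2
  endloop
 endfacet
 facet normal -0.244 -0.154 0.958
  outer loop
   vertex 1.6 1.8 3.0
   vertex 3.2 3.0 3.6
   vertex 1.0 4.0 3.2
  endloop
 endfacet
 facet normal 0.392 -0.773 0.499
  outer loop
   vertex 1.6 1.8 3.0
   vertex 2.8 0.6 0.2
   vertex 3.2 3.0 3.6
  endloop
 endfacet
 facet normal 0.429 0.895 -0.121
  outer loop
   vertex 1.8 3.4 1.6
   vertex 1.0 4.0 3.2
   vertex 3.2 3.0 3.6
  endloop
 endfacet
 facet normal 0.059 0.944 -0.325
  outer loop
   vertex 1.8 3.4 1.6
   vertex 1.6 3.0 0.4
   vertex 1.0 4.0 3.2
  endloop
 endfacet
 facet normal 0.567 0.788 -0.240
  outer loop
   vertex 1.8 3.4 1.6
   vertex 3.2 3.0 3.6
   vertex 3.6 1.8 0.6
  endloop
 endfacet
 facet normal 0.508 0.788 -0.347
  outer loop
   vertex 1.8 3.4 1.6
   vertex 3.6 1.8 0.6
   vertex 1.6 3.0 0.4
  endloop
 endfacet
 facet normal -0.575 -0.222 -0.787
  outer loop
   vertex 1.2 1.2 1.2
   vertex 1.6 3.0 0.4
   vertex 2.8 0.6 0.2
  endloop
 endfacet
 facet normal -0.136 -0.930 0.340
  outer loop
   vertex 1.2 1.2 1.2
   vertex 2.8 0.6 0.2
   vertex 1.6 1.8 3.0
  endloop
 endfacet
 facet normal -0.964 0.106 -0.244
  outer loop
   vertex 1.2 1.2 1.2
   vertex 1.0 4.0 3.2
   vertex 1.6 3.0 0.4
  endloop
 endfacet
 facet normal -0.915 -0.276 0.295
  outer loop
   vertex 1.2 1.2 1.2
   vertex 1.6 1.8 3.0
   vertex 1.0 4.0 3.2
  endloop
 endfacet
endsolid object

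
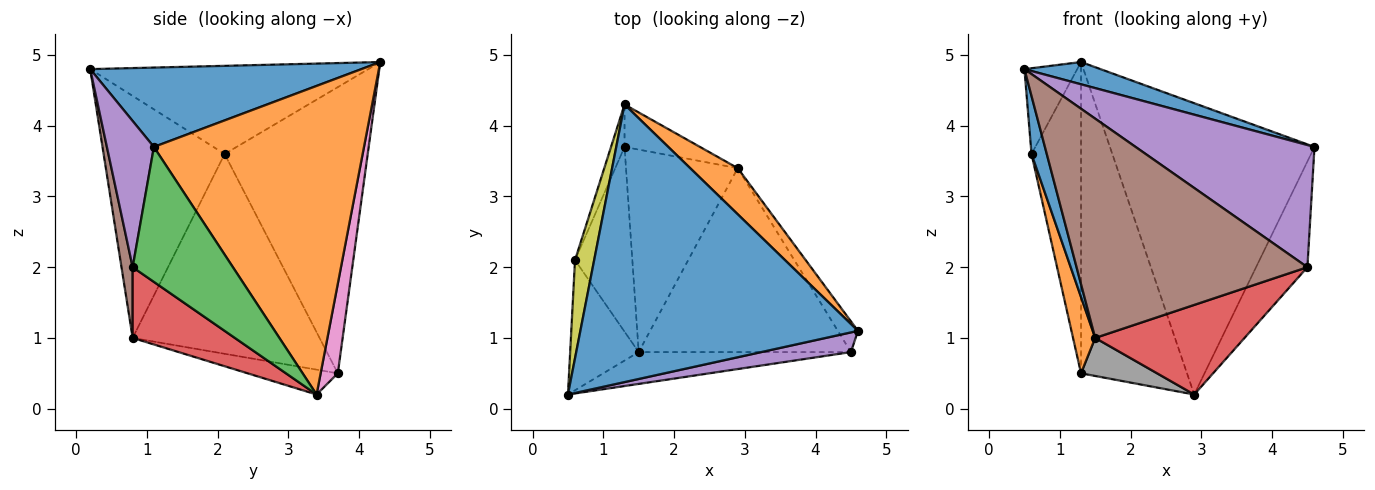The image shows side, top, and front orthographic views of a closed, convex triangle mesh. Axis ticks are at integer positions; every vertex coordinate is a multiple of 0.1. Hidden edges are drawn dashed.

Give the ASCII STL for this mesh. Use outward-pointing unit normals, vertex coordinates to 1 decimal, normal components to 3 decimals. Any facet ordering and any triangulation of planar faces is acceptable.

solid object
 facet normal 0.274 -0.077 0.959
  outer loop
   vertex 1.3 4.3 4.9
   vertex 0.5 0.2 4.8
   vertex 4.6 1.1 3.7
  endloop
 endfacet
 facet normal 0.712 0.693 0.110
  outer loop
   vertex 2.9 3.4 0.2
   vertex 1.3 4.3 4.9
   vertex 4.6 1.1 3.7
  endloop
 endfacet
 facet normal 0.882 0.452 -0.132
  outer loop
   vertex 4.5 0.8 2.0
   vertex 2.9 3.4 0.2
   vertex 4.6 1.1 3.7
  endloop
 endfacet
 facet normal 0.287 -0.420 -0.861
  outer loop
   vertex 4.5 0.8 2.0
   vertex 1.5 0.8 1.0
   vertex 2.9 3.4 0.2
  endloop
 endfacet
 facet normal 0.251 -0.956 0.154
  outer loop
   vertex 4.5 0.8 2.0
   vertex 4.6 1.1 3.7
   vertex 0.5 0.2 4.8
  endloop
 endfacet
 facet normal 0.048 -0.988 -0.143
  outer loop
   vertex 4.5 0.8 2.0
   vertex 0.5 0.2 4.8
   vertex 1.5 0.8 1.0
  endloop
 endfacet
 facet normal 0.158 0.978 -0.133
  outer loop
   vertex 1.3 3.7 0.5
   vertex 1.3 4.3 4.9
   vertex 2.9 3.4 0.2
  endloop
 endfacet
 facet normal -0.214 -0.180 -0.960
  outer loop
   vertex 1.3 3.7 0.5
   vertex 2.9 3.4 0.2
   vertex 1.5 0.8 1.0
  endloop
 endfacet
 facet normal -0.961 0.182 0.209
  outer loop
   vertex 0.6 2.1 3.6
   vertex 0.5 0.2 4.8
   vertex 1.3 4.3 4.9
  endloop
 endfacet
 facet normal -0.944 0.327 -0.045
  outer loop
   vertex 0.6 2.1 3.6
   vertex 1.3 4.3 4.9
   vertex 1.3 3.7 0.5
  endloop
 endfacet
 facet normal -0.955 -0.120 -0.270
  outer loop
   vertex 0.6 2.1 3.6
   vertex 1.5 0.8 1.0
   vertex 0.5 0.2 4.8
  endloop
 endfacet
 facet normal -0.955 -0.113 -0.274
  outer loop
   vertex 0.6 2.1 3.6
   vertex 1.3 3.7 0.5
   vertex 1.5 0.8 1.0
  endloop
 endfacet
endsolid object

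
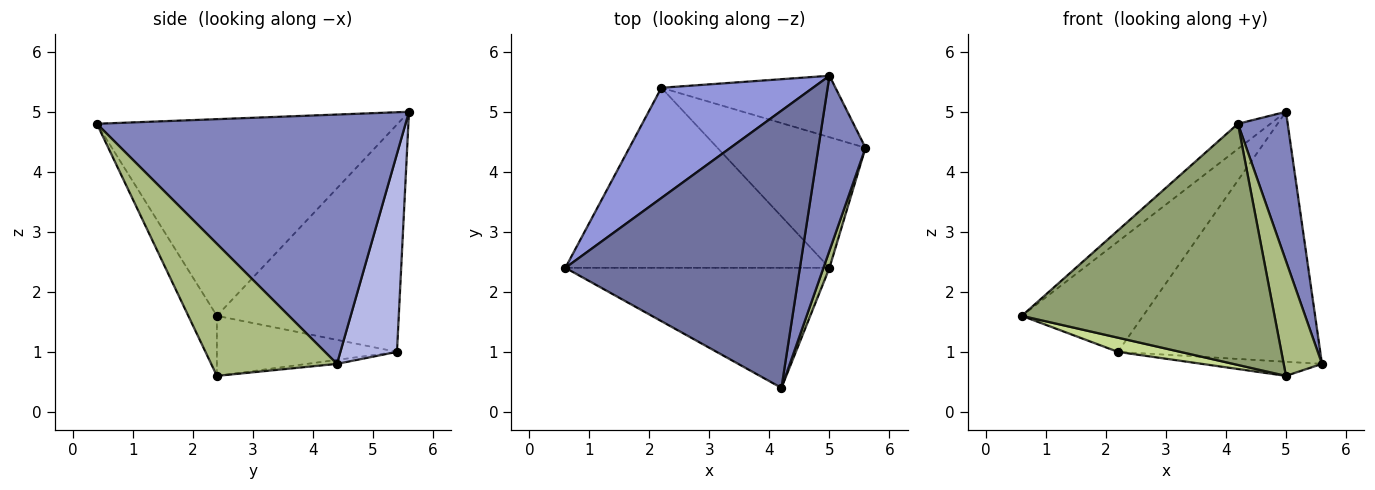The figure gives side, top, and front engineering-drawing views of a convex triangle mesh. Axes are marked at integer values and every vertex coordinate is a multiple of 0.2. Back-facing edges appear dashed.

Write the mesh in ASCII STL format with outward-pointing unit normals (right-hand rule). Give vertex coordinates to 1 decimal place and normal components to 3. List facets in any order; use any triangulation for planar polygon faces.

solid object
 facet normal -0.641 0.069 0.764
  outer loop
   vertex 5.0 5.6 5.0
   vertex 0.6 2.4 1.6
   vertex 4.2 0.4 4.8
  endloop
 endfacet
 facet normal 0.971 -0.156 0.183
  outer loop
   vertex 5.0 5.6 5.0
   vertex 4.2 0.4 4.8
   vertex 5.6 4.4 0.8
  endloop
 endfacet
 facet normal -0.728 0.485 0.485
  outer loop
   vertex 2.2 5.4 1.0
   vertex 0.6 2.4 1.6
   vertex 5.0 5.6 5.0
  endloop
 endfacet
 facet normal 0.262 0.937 -0.230
  outer loop
   vertex 2.2 5.4 1.0
   vertex 5.0 5.6 5.0
   vertex 5.6 4.4 0.8
  endloop
 endfacet
 facet normal -0.101 -0.891 -0.443
  outer loop
   vertex 5.0 2.4 0.6
   vertex 4.2 0.4 4.8
   vertex 0.6 2.4 1.6
  endloop
 endfacet
 facet normal 0.956 -0.291 0.043
  outer loop
   vertex 5.0 2.4 0.6
   vertex 5.6 4.4 0.8
   vertex 4.2 0.4 4.8
  endloop
 endfacet
 facet normal -0.221 -0.077 -0.972
  outer loop
   vertex 5.0 2.4 0.6
   vertex 0.6 2.4 1.6
   vertex 2.2 5.4 1.0
  endloop
 endfacet
 facet normal -0.027 0.107 -0.994
  outer loop
   vertex 5.0 2.4 0.6
   vertex 2.2 5.4 1.0
   vertex 5.6 4.4 0.8
  endloop
 endfacet
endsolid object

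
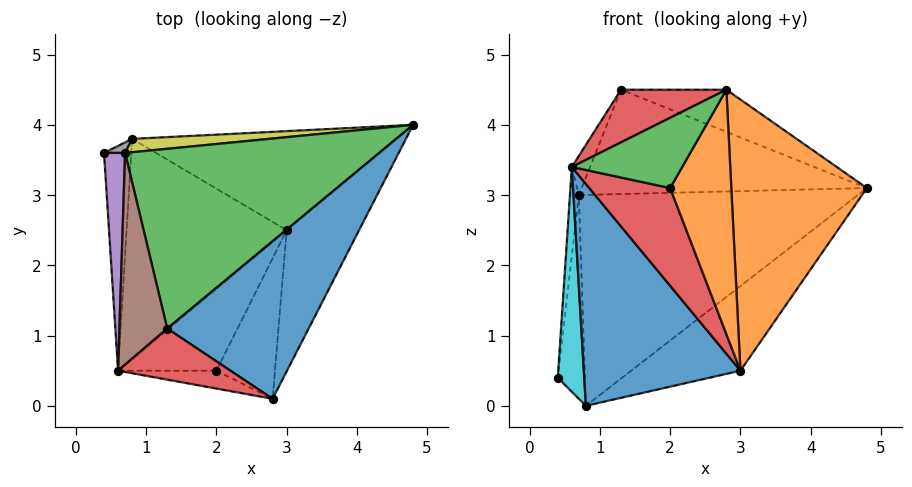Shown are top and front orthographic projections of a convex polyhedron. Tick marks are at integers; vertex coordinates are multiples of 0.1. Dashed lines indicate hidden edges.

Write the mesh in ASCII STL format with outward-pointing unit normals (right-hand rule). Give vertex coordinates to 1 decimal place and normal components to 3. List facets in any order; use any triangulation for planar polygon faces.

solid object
 facet normal 0.170 0.255 0.952
  outer loop
   vertex 1.3 1.1 4.5
   vertex 2.8 0.1 4.5
   vertex 4.8 4.0 3.1
  endloop
 endfacet
 facet normal 0.815 -0.514 -0.268
  outer loop
   vertex 3.0 2.5 0.5
   vertex 4.8 4.0 3.1
   vertex 2.8 0.1 4.5
  endloop
 endfacet
 facet normal -0.070 0.501 0.863
  outer loop
   vertex 0.7 3.6 3.0
   vertex 1.3 1.1 4.5
   vertex 4.8 4.0 3.1
  endloop
 endfacet
 facet normal -0.432 -0.648 0.628
  outer loop
   vertex 0.6 0.5 3.4
   vertex 2.8 0.1 4.5
   vertex 1.3 1.1 4.5
  endloop
 endfacet
 facet normal -0.992 0.047 0.114
  outer loop
   vertex 0.6 0.5 3.4
   vertex 0.7 3.6 3.0
   vertex 0.4 3.6 0.4
  endloop
 endfacet
 facet normal -0.862 0.092 0.498
  outer loop
   vertex 0.6 0.5 3.4
   vertex 1.3 1.1 4.5
   vertex 0.7 3.6 3.0
  endloop
 endfacet
 facet normal 0.486 0.568 -0.664
  outer loop
   vertex 0.8 3.8 0.0
   vertex 4.8 4.0 3.1
   vertex 3.0 2.5 0.5
  endloop
 endfacet
 facet normal -0.409 0.911 0.047
  outer loop
   vertex 0.8 3.8 0.0
   vertex 0.4 3.6 0.4
   vertex 0.7 3.6 3.0
  endloop
 endfacet
 facet normal -0.098 0.993 0.063
  outer loop
   vertex 0.8 3.8 0.0
   vertex 0.7 3.6 3.0
   vertex 4.8 4.0 3.1
  endloop
 endfacet
 facet normal -0.333 -0.667 -0.667
  outer loop
   vertex 0.8 3.8 0.0
   vertex 0.6 0.5 3.4
   vertex 0.4 3.6 0.4
  endloop
 endfacet
 facet normal -0.251 -0.687 -0.682
  outer loop
   vertex 0.8 3.8 0.0
   vertex 3.0 2.5 0.5
   vertex 0.6 0.5 3.4
  endloop
 endfacet
 facet normal 0.402 -0.794 -0.456
  outer loop
   vertex 2.0 0.5 3.1
   vertex 3.0 2.5 0.5
   vertex 2.8 0.1 4.5
  endloop
 endfacet
 facet normal -0.053 -0.968 -0.246
  outer loop
   vertex 2.0 0.5 3.1
   vertex 2.8 0.1 4.5
   vertex 0.6 0.5 3.4
  endloop
 endfacet
 facet normal -0.136 -0.759 -0.636
  outer loop
   vertex 2.0 0.5 3.1
   vertex 0.6 0.5 3.4
   vertex 3.0 2.5 0.5
  endloop
 endfacet
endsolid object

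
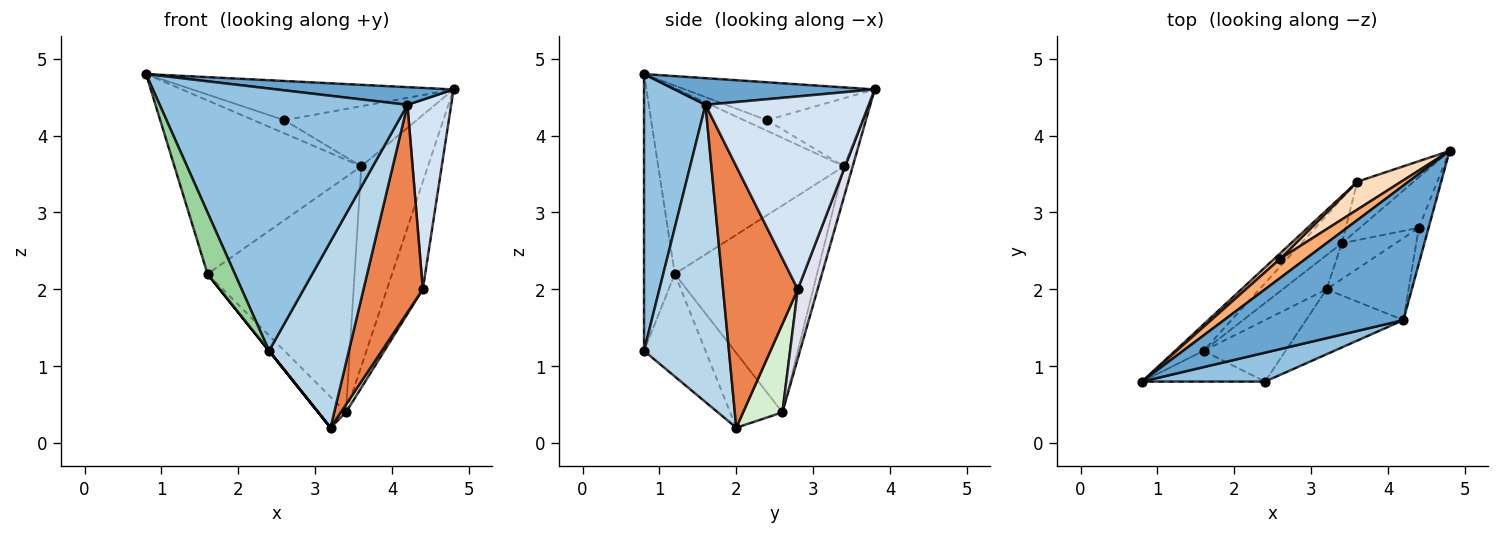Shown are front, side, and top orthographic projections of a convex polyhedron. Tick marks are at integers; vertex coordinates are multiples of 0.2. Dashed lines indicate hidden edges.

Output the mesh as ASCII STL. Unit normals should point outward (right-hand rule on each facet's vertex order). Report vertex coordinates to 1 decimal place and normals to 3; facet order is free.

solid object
 facet normal 0.146 -0.129 0.981
  outer loop
   vertex 4.2 1.6 4.4
   vertex 4.8 3.8 4.6
   vertex 0.8 0.8 4.8
  endloop
 endfacet
 facet normal 0.240 -0.965 0.106
  outer loop
   vertex 2.4 0.8 1.2
   vertex 4.2 1.6 4.4
   vertex 0.8 0.8 4.8
  endloop
 endfacet
 facet normal 0.709 -0.666 -0.232
  outer loop
   vertex 2.4 0.8 1.2
   vertex 3.2 2.0 0.2
   vertex 4.2 1.6 4.4
  endloop
 endfacet
 facet normal 0.965 -0.259 -0.049
  outer loop
   vertex 4.4 2.8 2.0
   vertex 4.8 3.8 4.6
   vertex 4.2 1.6 4.4
  endloop
 endfacet
 facet normal 0.760 -0.604 -0.239
  outer loop
   vertex 4.4 2.8 2.0
   vertex 4.2 1.6 4.4
   vertex 3.2 2.0 0.2
  endloop
 endfacet
 facet normal -0.546 0.752 0.369
  outer loop
   vertex 2.6 2.4 4.2
   vertex 0.8 0.8 4.8
   vertex 4.8 3.8 4.6
  endloop
 endfacet
 facet normal -0.569 0.759 0.316
  outer loop
   vertex 2.6 2.4 4.2
   vertex 3.6 3.4 3.6
   vertex 0.8 0.8 4.8
  endloop
 endfacet
 facet normal -0.547 0.759 0.353
  outer loop
   vertex 2.6 2.4 4.2
   vertex 4.8 3.8 4.6
   vertex 3.6 3.4 3.6
  endloop
 endfacet
 facet normal -0.701 0.705 -0.107
  outer loop
   vertex 1.6 1.2 2.2
   vertex 0.8 0.8 4.8
   vertex 3.6 3.4 3.6
  endloop
 endfacet
 facet normal -0.709 -0.630 -0.315
  outer loop
   vertex 1.6 1.2 2.2
   vertex 2.4 0.8 1.2
   vertex 0.8 0.8 4.8
  endloop
 endfacet
 facet normal -0.781 0.000 -0.625
  outer loop
   vertex 1.6 1.2 2.2
   vertex 3.2 2.0 0.2
   vertex 2.4 0.8 1.2
  endloop
 endfacet
 facet normal 0.849 -0.111 -0.517
  outer loop
   vertex 3.4 2.6 0.4
   vertex 4.4 2.8 2.0
   vertex 3.2 2.0 0.2
  endloop
 endfacet
 facet normal -0.784 0.415 -0.461
  outer loop
   vertex 3.4 2.6 0.4
   vertex 3.2 2.0 0.2
   vertex 1.6 1.2 2.2
  endloop
 endfacet
 facet normal -0.689 0.712 -0.135
  outer loop
   vertex 3.4 2.6 0.4
   vertex 1.6 1.2 2.2
   vertex 3.6 3.4 3.6
  endloop
 endfacet
 facet normal -0.127 0.964 -0.233
  outer loop
   vertex 3.4 2.6 0.4
   vertex 3.6 3.4 3.6
   vertex 4.8 3.8 4.6
  endloop
 endfacet
 facet normal 0.446 0.810 -0.380
  outer loop
   vertex 3.4 2.6 0.4
   vertex 4.8 3.8 4.6
   vertex 4.4 2.8 2.0
  endloop
 endfacet
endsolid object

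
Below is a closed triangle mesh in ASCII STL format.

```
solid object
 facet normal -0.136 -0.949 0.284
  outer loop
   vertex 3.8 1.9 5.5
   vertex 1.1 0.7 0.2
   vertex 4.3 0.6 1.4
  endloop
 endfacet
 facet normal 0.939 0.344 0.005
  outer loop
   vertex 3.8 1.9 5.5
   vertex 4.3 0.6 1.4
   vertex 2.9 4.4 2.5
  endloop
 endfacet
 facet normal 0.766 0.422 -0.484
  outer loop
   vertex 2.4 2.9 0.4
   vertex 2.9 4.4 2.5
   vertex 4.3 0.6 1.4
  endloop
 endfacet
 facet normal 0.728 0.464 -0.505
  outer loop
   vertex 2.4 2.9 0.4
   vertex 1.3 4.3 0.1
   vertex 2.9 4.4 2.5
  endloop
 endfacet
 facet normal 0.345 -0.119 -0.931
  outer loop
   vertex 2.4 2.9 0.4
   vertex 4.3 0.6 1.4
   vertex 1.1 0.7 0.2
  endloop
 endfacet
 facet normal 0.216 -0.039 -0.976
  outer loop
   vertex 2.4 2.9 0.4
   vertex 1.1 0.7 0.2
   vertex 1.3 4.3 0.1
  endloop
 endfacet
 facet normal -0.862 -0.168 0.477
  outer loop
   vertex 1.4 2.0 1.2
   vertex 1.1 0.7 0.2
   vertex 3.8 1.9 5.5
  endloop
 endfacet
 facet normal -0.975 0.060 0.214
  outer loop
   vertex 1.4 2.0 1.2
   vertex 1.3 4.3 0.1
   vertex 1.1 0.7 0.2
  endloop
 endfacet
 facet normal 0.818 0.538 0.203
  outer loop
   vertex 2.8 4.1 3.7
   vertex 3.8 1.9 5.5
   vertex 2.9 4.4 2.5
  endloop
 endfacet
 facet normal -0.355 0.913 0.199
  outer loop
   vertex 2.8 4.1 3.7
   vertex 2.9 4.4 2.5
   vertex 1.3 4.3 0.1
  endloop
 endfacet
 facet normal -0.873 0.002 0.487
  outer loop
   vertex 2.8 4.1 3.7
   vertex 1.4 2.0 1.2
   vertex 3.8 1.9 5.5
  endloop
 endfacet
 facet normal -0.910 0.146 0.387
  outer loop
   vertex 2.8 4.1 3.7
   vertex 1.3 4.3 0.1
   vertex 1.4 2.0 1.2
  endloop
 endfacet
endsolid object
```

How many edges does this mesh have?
18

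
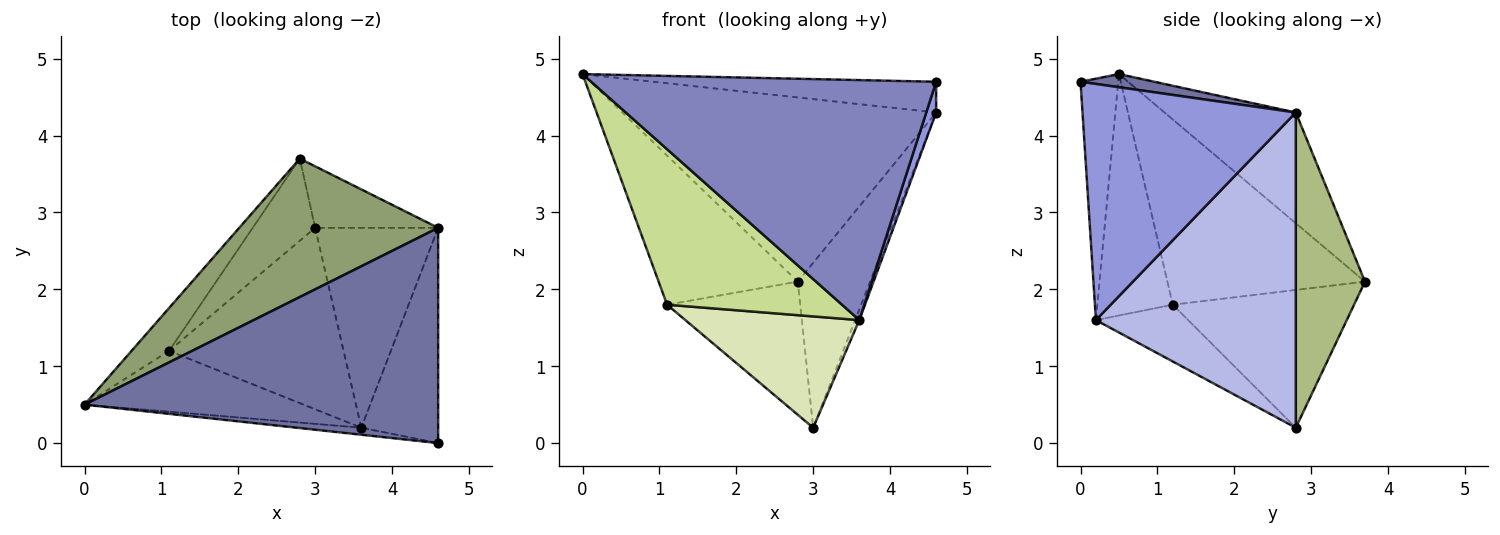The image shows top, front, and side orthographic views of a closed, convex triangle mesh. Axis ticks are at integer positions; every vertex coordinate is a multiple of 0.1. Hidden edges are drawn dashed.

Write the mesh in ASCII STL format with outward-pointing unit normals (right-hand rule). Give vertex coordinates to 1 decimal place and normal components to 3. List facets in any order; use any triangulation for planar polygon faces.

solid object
 facet normal 0.037 0.141 0.989
  outer loop
   vertex 4.6 0.0 4.7
   vertex 4.6 2.8 4.3
   vertex 0.0 0.5 4.8
  endloop
 endfacet
 facet normal -0.109 -0.994 -0.029
  outer loop
   vertex 3.6 0.2 1.6
   vertex 4.6 0.0 4.7
   vertex 0.0 0.5 4.8
  endloop
 endfacet
 facet normal 0.950 -0.044 -0.309
  outer loop
   vertex 3.6 0.2 1.6
   vertex 4.6 2.8 4.3
   vertex 4.6 0.0 4.7
  endloop
 endfacet
 facet normal 0.931 0.019 -0.363
  outer loop
   vertex 3.6 0.2 1.6
   vertex 3.0 2.8 0.2
   vertex 4.6 2.8 4.3
  endloop
 endfacet
 facet normal -0.317 0.758 0.570
  outer loop
   vertex 2.8 3.7 2.1
   vertex 0.0 0.5 4.8
   vertex 4.6 2.8 4.3
  endloop
 endfacet
 facet normal 0.667 0.698 -0.260
  outer loop
   vertex 2.8 3.7 2.1
   vertex 4.6 2.8 4.3
   vertex 3.0 2.8 0.2
  endloop
 endfacet
 facet normal -0.373 -0.864 -0.338
  outer loop
   vertex 1.1 1.2 1.8
   vertex 3.6 0.2 1.6
   vertex 0.0 0.5 4.8
  endloop
 endfacet
 facet normal -0.267 -0.504 -0.821
  outer loop
   vertex 1.1 1.2 1.8
   vertex 3.0 2.8 0.2
   vertex 3.6 0.2 1.6
  endloop
 endfacet
 facet normal -0.807 0.568 -0.163
  outer loop
   vertex 1.1 1.2 1.8
   vertex 0.0 0.5 4.8
   vertex 2.8 3.7 2.1
  endloop
 endfacet
 facet normal -0.757 0.556 -0.343
  outer loop
   vertex 1.1 1.2 1.8
   vertex 2.8 3.7 2.1
   vertex 3.0 2.8 0.2
  endloop
 endfacet
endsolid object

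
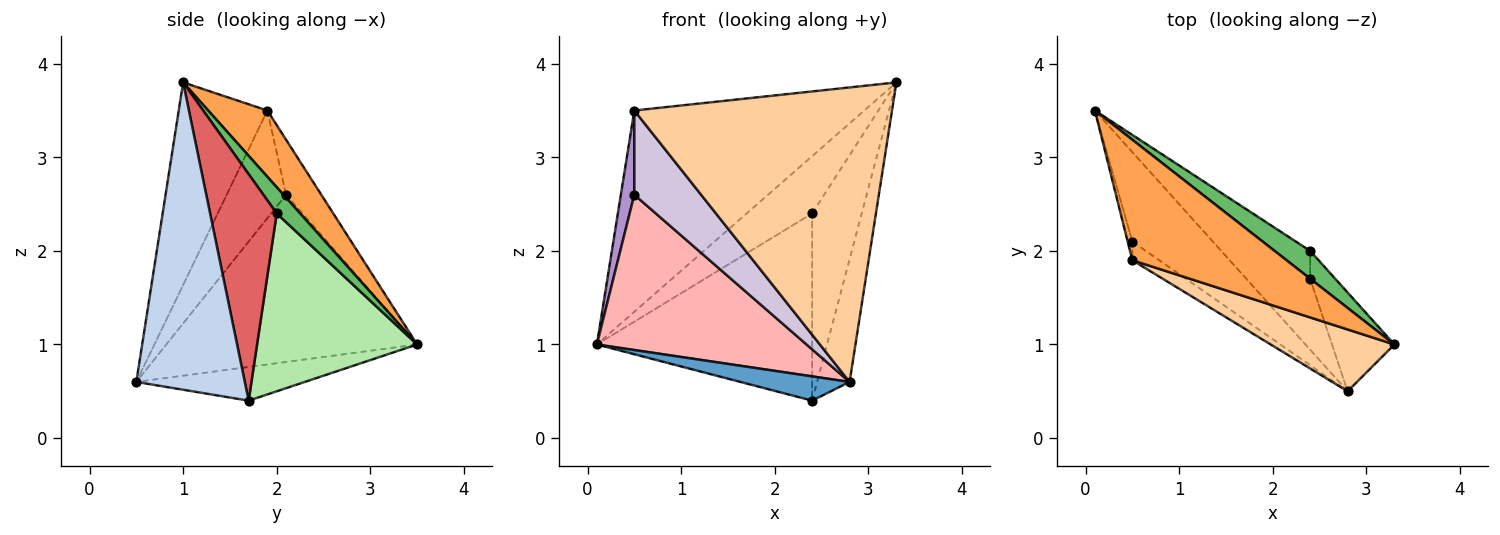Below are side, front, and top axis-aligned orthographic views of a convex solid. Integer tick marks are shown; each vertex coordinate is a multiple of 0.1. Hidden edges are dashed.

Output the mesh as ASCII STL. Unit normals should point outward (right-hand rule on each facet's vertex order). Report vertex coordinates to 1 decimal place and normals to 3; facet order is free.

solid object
 facet normal -0.448 -0.290 -0.846
  outer loop
   vertex 2.4 1.7 0.4
   vertex 2.8 0.5 0.6
   vertex 0.1 3.5 1.0
  endloop
 endfacet
 facet normal 0.940 0.282 -0.191
  outer loop
   vertex 2.4 1.7 0.4
   vertex 3.3 1.0 3.8
   vertex 2.8 0.5 0.6
  endloop
 endfacet
 facet normal 0.216 0.838 0.502
  outer loop
   vertex 0.5 1.9 3.5
   vertex 3.3 1.0 3.8
   vertex 0.1 3.5 1.0
  endloop
 endfacet
 facet normal -0.319 -0.928 0.195
  outer loop
   vertex 0.5 1.9 3.5
   vertex 2.8 0.5 0.6
   vertex 3.3 1.0 3.8
  endloop
 endfacet
 facet normal 0.306 0.857 0.415
  outer loop
   vertex 2.4 2.0 2.4
   vertex 0.1 3.5 1.0
   vertex 3.3 1.0 3.8
  endloop
 endfacet
 facet normal 0.592 0.797 -0.120
  outer loop
   vertex 2.4 2.0 2.4
   vertex 2.4 1.7 0.4
   vertex 0.1 3.5 1.0
  endloop
 endfacet
 facet normal 0.799 0.594 -0.089
  outer loop
   vertex 2.4 2.0 2.4
   vertex 3.3 1.0 3.8
   vertex 2.4 1.7 0.4
  endloop
 endfacet
 facet normal -0.720 -0.602 -0.346
  outer loop
   vertex 0.5 2.1 2.6
   vertex 0.1 3.5 1.0
   vertex 2.8 0.5 0.6
  endloop
 endfacet
 facet normal -0.931 -0.357 -0.079
  outer loop
   vertex 0.5 2.1 2.6
   vertex 0.5 1.9 3.5
   vertex 0.1 3.5 1.0
  endloop
 endfacet
 facet normal -0.655 -0.737 -0.164
  outer loop
   vertex 0.5 2.1 2.6
   vertex 2.8 0.5 0.6
   vertex 0.5 1.9 3.5
  endloop
 endfacet
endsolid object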